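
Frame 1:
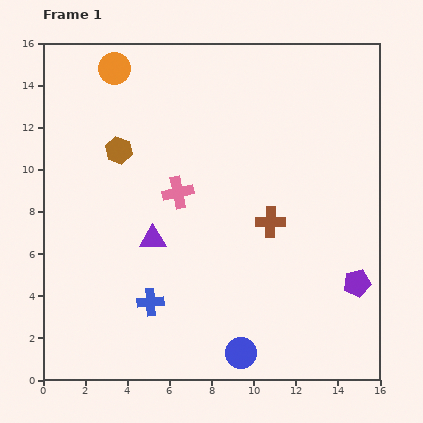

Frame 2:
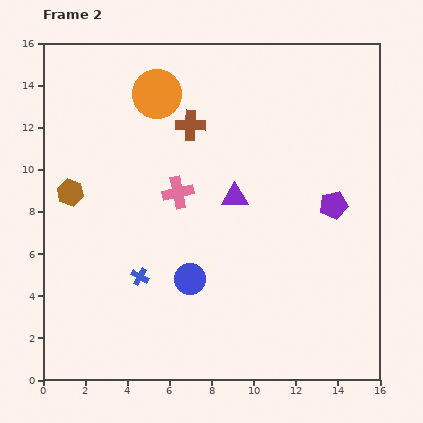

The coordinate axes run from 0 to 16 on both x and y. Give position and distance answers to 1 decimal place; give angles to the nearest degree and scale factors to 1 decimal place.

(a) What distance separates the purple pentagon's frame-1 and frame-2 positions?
3.9

The purple pentagon moved from (14.9, 4.6) to (13.8, 8.3), a distance of √(1.1² + 3.7²) ≈ 3.9.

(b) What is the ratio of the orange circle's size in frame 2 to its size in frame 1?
1.5×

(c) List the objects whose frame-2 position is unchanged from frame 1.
the pink cross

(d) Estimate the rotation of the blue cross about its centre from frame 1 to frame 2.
34° clockwise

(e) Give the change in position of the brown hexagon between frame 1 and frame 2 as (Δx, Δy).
(-2.3, -2.0)

The brown hexagon was at (3.6, 10.9) in frame 1 and (1.3, 8.9) in frame 2.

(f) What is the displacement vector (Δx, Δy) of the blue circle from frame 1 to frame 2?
(-2.4, 3.5)

The blue circle was at (9.4, 1.3) in frame 1 and (7.0, 4.8) in frame 2.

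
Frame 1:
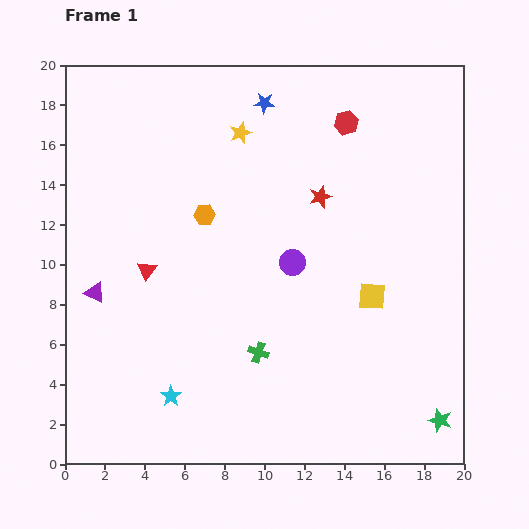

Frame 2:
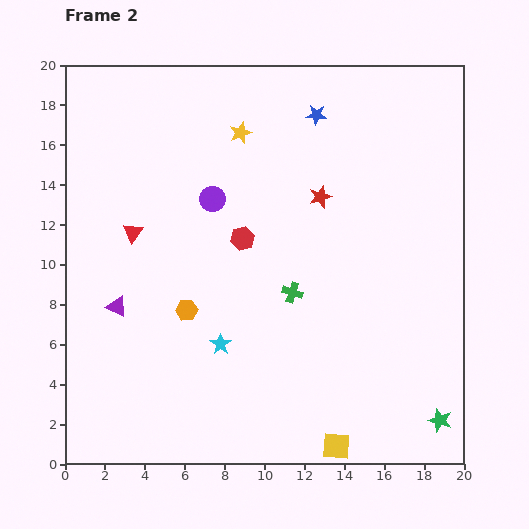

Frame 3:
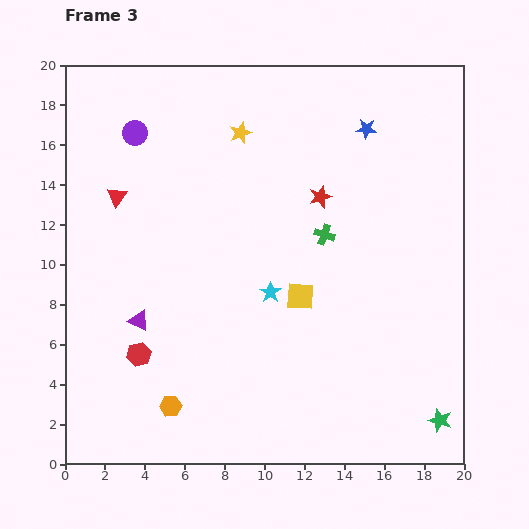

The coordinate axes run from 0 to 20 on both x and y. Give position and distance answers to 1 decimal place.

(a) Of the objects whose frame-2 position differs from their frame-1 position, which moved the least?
the purple triangle

(moved 1.3)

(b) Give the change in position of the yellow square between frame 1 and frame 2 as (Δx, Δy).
(-1.8, -7.5)

The yellow square was at (15.4, 8.4) in frame 1 and (13.6, 0.9) in frame 2.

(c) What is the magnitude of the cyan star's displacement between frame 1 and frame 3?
7.2

The cyan star moved from (5.3, 3.4) to (10.3, 8.6), a distance of √(5.0² + 5.2²) ≈ 7.2.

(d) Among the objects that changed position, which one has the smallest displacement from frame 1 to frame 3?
the purple triangle

(moved 2.6)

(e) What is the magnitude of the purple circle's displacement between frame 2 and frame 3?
5.1

The purple circle moved from (7.4, 13.3) to (3.5, 16.6), a distance of √(3.9² + 3.3²) ≈ 5.1.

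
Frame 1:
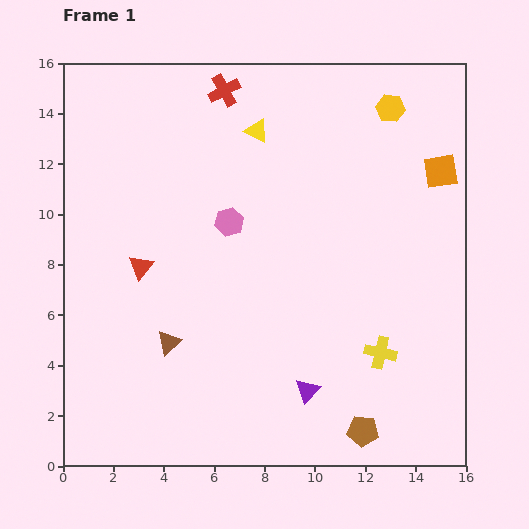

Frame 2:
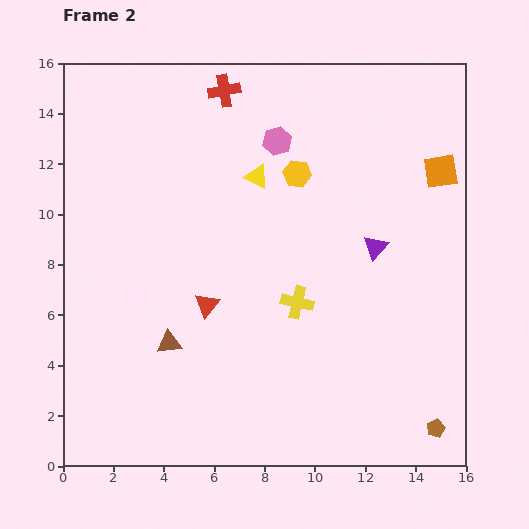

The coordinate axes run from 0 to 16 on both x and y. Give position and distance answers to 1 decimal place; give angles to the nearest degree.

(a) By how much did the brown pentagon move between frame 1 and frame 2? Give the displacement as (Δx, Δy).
(2.9, 0.1)

The brown pentagon was at (11.9, 1.4) in frame 1 and (14.8, 1.5) in frame 2.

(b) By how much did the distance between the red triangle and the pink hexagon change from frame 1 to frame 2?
+3.2

Distance in frame 1: 3.9. Distance in frame 2: 7.1.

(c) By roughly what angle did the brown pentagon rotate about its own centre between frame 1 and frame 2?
30° counter-clockwise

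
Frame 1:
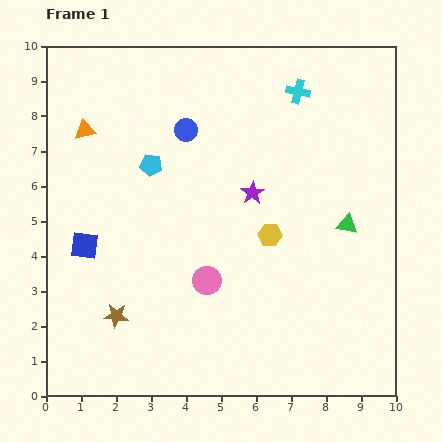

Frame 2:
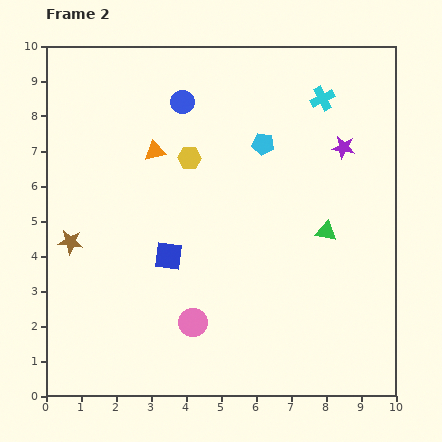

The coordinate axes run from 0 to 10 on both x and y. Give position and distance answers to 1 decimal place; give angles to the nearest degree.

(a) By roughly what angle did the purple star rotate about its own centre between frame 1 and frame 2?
30° counter-clockwise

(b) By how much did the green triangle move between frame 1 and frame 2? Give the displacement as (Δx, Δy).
(-0.6, -0.2)

The green triangle was at (8.6, 4.9) in frame 1 and (8.0, 4.7) in frame 2.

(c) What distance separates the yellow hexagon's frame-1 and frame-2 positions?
3.2

The yellow hexagon moved from (6.4, 4.6) to (4.1, 6.8), a distance of √(2.3² + 2.2²) ≈ 3.2.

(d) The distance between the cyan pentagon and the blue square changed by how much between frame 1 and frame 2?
+1.2

Distance in frame 1: 3.0. Distance in frame 2: 4.2.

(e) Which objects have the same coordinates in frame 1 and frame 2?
none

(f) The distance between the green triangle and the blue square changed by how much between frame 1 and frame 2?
-2.9

Distance in frame 1: 7.5. Distance in frame 2: 4.6.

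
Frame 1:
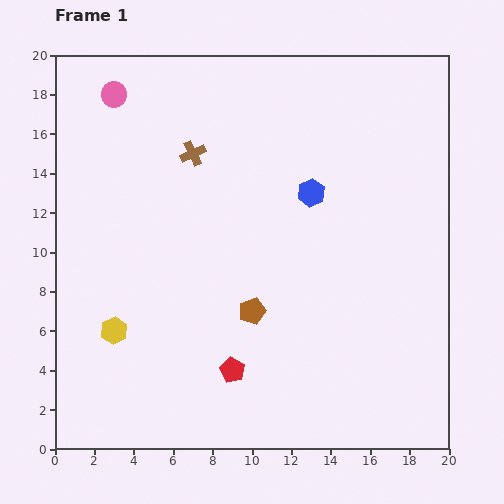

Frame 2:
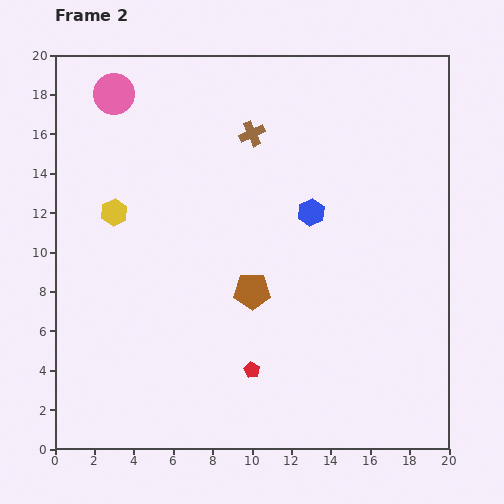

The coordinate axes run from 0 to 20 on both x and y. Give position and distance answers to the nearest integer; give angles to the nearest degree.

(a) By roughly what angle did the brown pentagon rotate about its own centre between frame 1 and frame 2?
18° clockwise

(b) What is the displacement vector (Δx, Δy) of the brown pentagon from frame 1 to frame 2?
(0, 1)

The brown pentagon was at (10, 7) in frame 1 and (10, 8) in frame 2.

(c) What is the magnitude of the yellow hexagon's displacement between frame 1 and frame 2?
6

The yellow hexagon moved from (3, 6) to (3, 12), a distance of √(0² + 6²) ≈ 6.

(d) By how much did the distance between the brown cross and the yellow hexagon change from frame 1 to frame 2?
-2

Distance in frame 1: 10. Distance in frame 2: 8.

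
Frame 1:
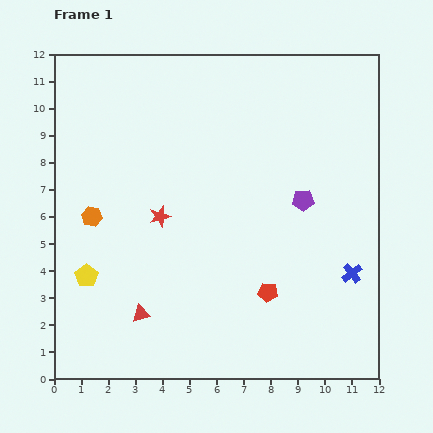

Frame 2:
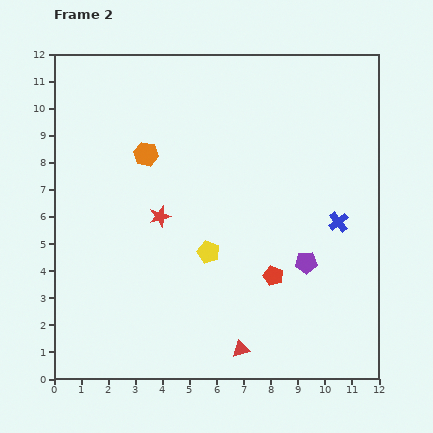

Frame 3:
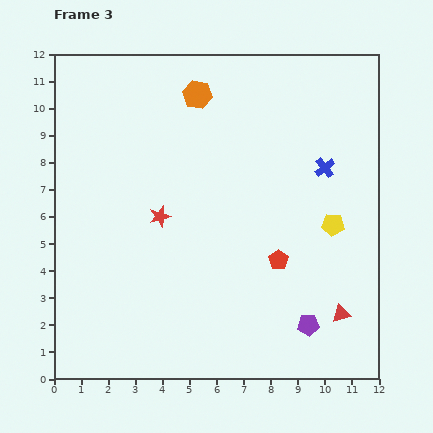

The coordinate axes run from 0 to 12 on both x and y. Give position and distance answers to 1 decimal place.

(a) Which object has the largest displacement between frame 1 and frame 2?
the yellow pentagon

(moved 4.6; next 3.9)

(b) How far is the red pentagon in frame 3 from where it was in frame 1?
1.3

The red pentagon moved from (7.9, 3.2) to (8.3, 4.4), a distance of √(0.4² + 1.2²) ≈ 1.3.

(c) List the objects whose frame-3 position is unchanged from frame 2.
the red star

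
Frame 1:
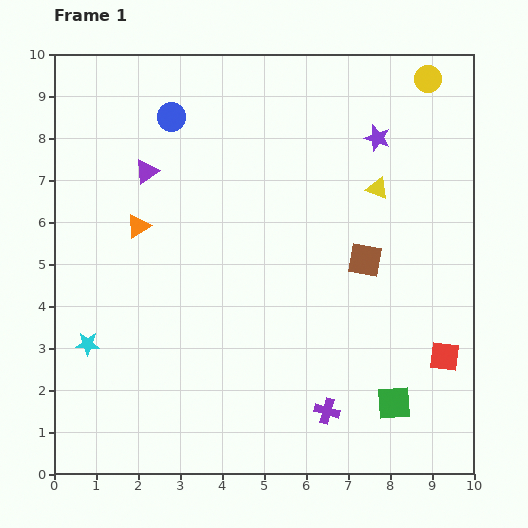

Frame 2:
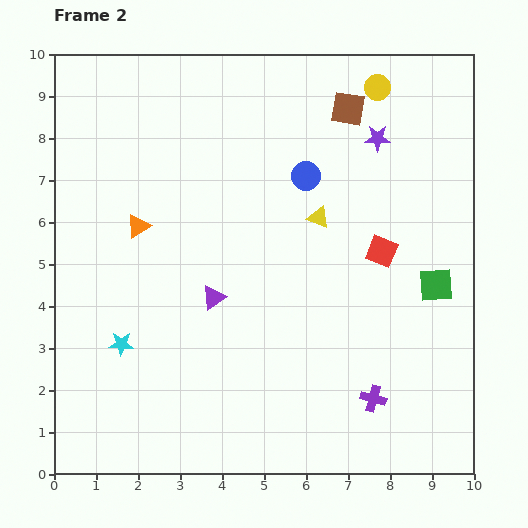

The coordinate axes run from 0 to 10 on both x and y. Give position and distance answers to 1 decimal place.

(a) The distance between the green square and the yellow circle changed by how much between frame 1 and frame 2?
-2.8

Distance in frame 1: 7.7. Distance in frame 2: 4.9.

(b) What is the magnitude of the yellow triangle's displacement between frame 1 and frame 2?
1.6

The yellow triangle moved from (7.7, 6.8) to (6.3, 6.1), a distance of √(1.4² + 0.7²) ≈ 1.6.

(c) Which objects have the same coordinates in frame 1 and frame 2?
the purple star, the orange triangle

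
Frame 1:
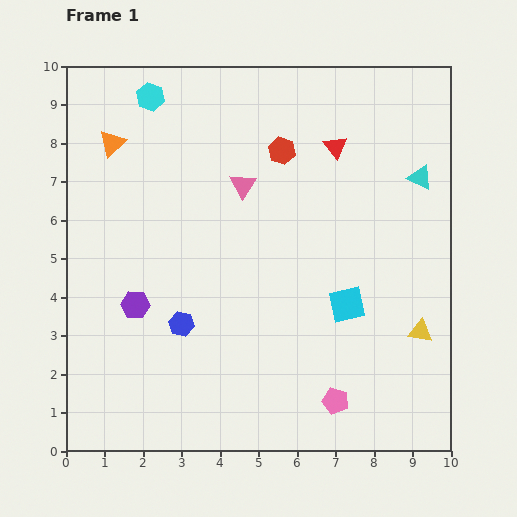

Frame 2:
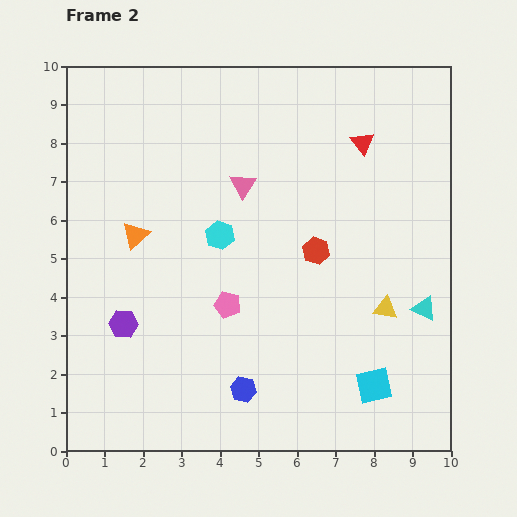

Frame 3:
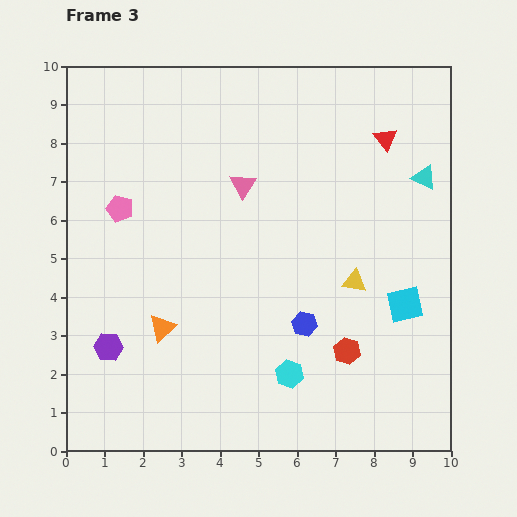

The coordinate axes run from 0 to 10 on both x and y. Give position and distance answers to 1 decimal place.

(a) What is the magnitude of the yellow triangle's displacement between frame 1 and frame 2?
1.1

The yellow triangle moved from (9.2, 3.1) to (8.3, 3.7), a distance of √(0.9² + 0.6²) ≈ 1.1.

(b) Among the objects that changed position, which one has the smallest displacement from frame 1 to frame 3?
the cyan triangle

(moved 0.1)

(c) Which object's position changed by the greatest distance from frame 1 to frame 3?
the cyan hexagon

(moved 8.0; next 7.5)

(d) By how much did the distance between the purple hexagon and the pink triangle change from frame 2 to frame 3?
+0.7

Distance in frame 2: 4.8. Distance in frame 3: 5.5.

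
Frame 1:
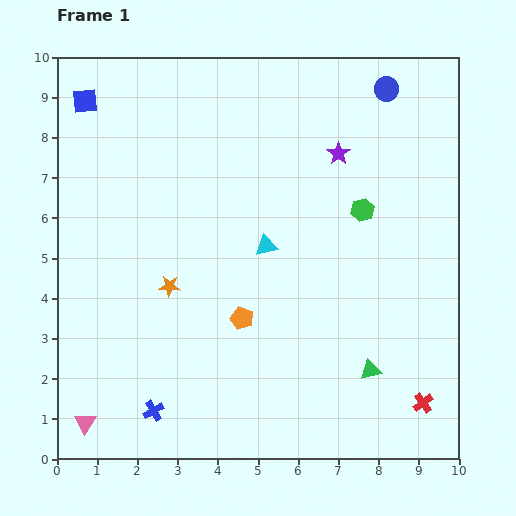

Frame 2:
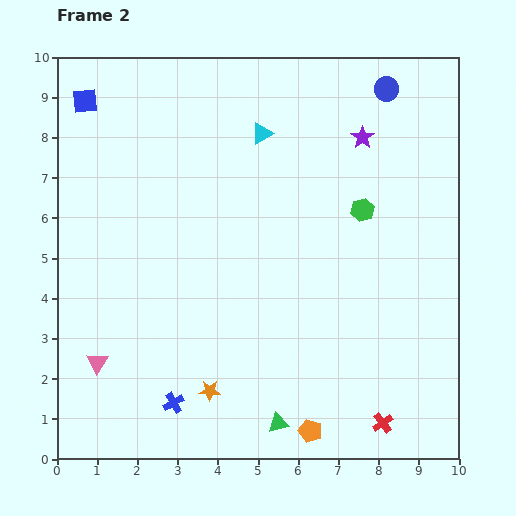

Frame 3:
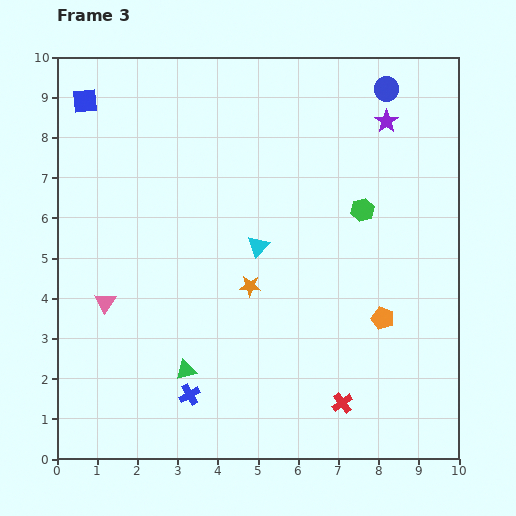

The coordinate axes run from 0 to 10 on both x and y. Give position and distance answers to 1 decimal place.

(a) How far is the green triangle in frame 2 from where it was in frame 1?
2.6

The green triangle moved from (7.8, 2.2) to (5.5, 0.9), a distance of √(2.3² + 1.3²) ≈ 2.6.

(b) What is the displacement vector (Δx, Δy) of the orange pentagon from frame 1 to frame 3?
(3.5, 0.0)

The orange pentagon was at (4.6, 3.5) in frame 1 and (8.1, 3.5) in frame 3.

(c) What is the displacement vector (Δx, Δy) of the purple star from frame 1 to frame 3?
(1.2, 0.8)

The purple star was at (7.0, 7.6) in frame 1 and (8.2, 8.4) in frame 3.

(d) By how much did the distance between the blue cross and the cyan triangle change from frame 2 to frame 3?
-3.0

Distance in frame 2: 7.1. Distance in frame 3: 4.1.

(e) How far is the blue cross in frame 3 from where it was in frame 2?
0.4

The blue cross moved from (2.9, 1.4) to (3.3, 1.6), a distance of √(0.4² + 0.2²) ≈ 0.4.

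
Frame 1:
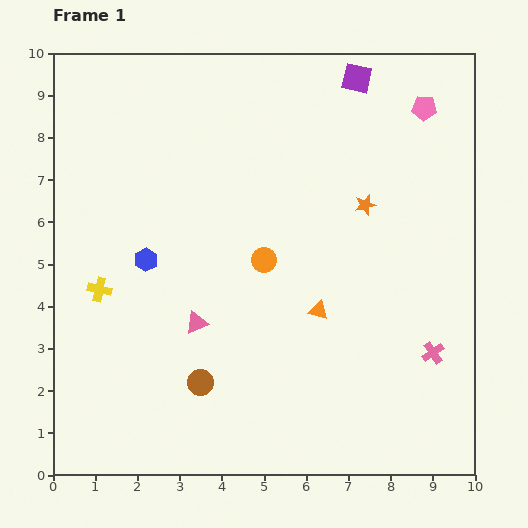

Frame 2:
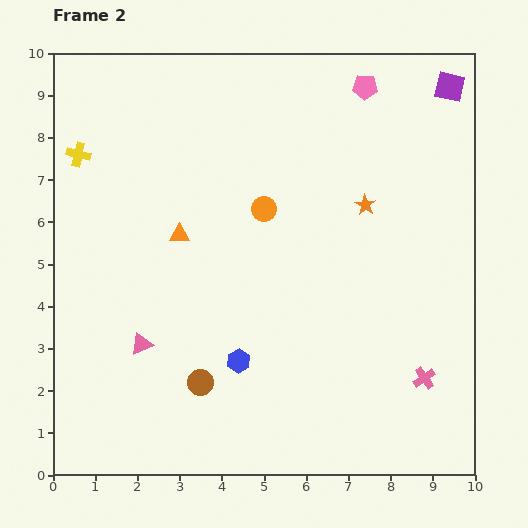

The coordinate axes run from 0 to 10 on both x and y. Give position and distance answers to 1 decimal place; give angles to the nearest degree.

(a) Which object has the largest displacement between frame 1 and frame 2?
the orange triangle

(moved 3.8; next 3.3)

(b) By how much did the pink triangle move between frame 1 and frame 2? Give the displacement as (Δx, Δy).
(-1.3, -0.5)

The pink triangle was at (3.4, 3.6) in frame 1 and (2.1, 3.1) in frame 2.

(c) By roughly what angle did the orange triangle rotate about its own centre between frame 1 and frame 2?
16° counter-clockwise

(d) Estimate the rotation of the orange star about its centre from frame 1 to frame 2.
26° counter-clockwise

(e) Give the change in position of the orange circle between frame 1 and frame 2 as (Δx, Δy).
(0.0, 1.2)

The orange circle was at (5.0, 5.1) in frame 1 and (5.0, 6.3) in frame 2.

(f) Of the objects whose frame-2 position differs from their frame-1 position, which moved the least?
the pink cross

(moved 0.6)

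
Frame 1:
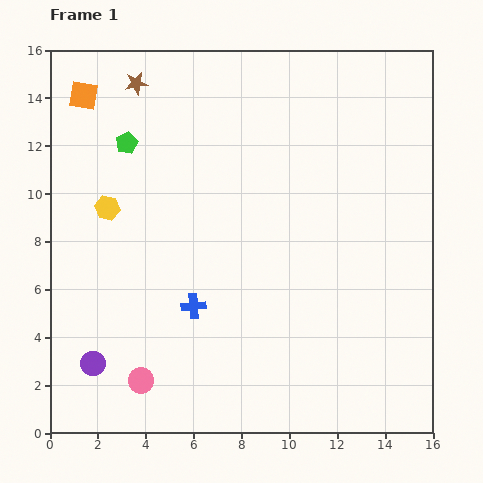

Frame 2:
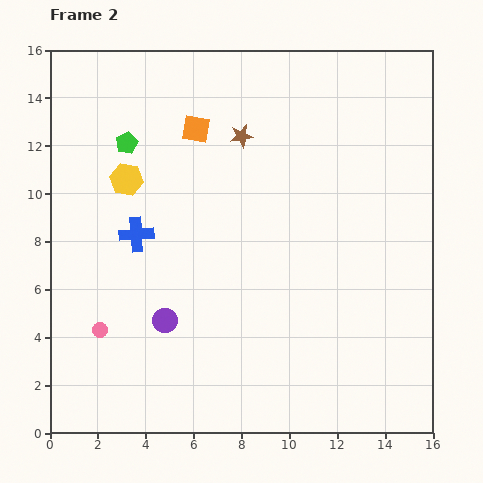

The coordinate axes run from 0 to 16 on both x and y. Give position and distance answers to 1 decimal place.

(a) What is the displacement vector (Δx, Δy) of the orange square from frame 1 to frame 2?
(4.7, -1.4)

The orange square was at (1.4, 14.1) in frame 1 and (6.1, 12.7) in frame 2.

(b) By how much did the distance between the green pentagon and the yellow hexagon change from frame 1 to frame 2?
-1.3

Distance in frame 1: 2.8. Distance in frame 2: 1.5.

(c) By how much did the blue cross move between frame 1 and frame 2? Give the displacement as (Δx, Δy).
(-2.4, 3.0)

The blue cross was at (6.0, 5.3) in frame 1 and (3.6, 8.3) in frame 2.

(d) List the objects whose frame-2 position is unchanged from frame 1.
the green pentagon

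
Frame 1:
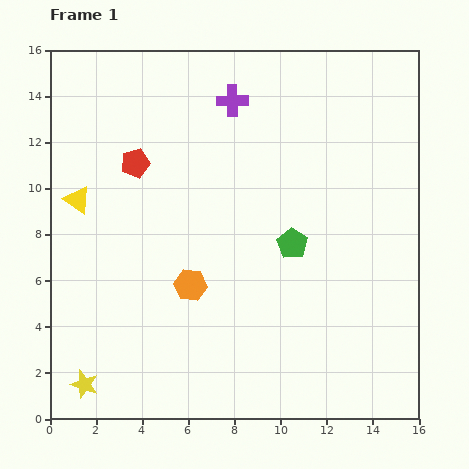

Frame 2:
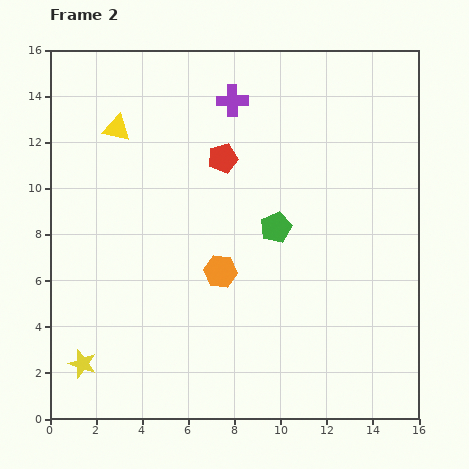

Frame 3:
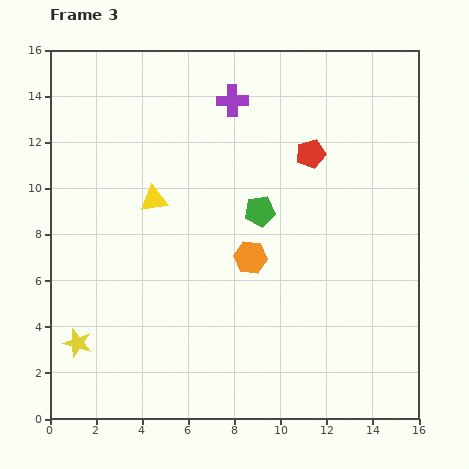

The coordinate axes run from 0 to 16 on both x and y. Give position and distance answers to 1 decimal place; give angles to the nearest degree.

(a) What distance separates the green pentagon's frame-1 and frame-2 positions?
1.0

The green pentagon moved from (10.5, 7.6) to (9.8, 8.3), a distance of √(0.7² + 0.7²) ≈ 1.0.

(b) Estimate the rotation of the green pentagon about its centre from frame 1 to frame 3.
30° clockwise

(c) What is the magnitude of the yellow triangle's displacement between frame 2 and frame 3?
3.5

The yellow triangle moved from (2.9, 12.6) to (4.5, 9.5), a distance of √(1.6² + 3.1²) ≈ 3.5.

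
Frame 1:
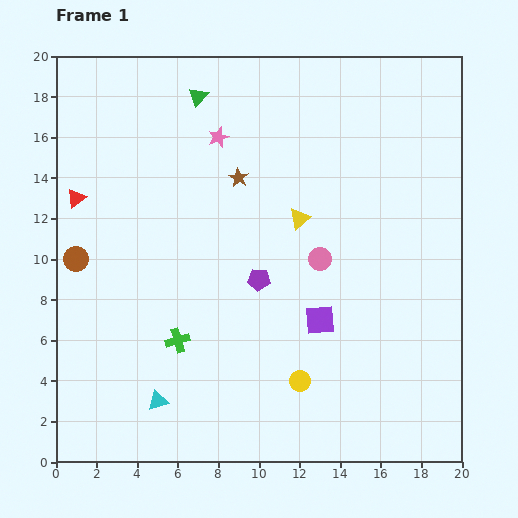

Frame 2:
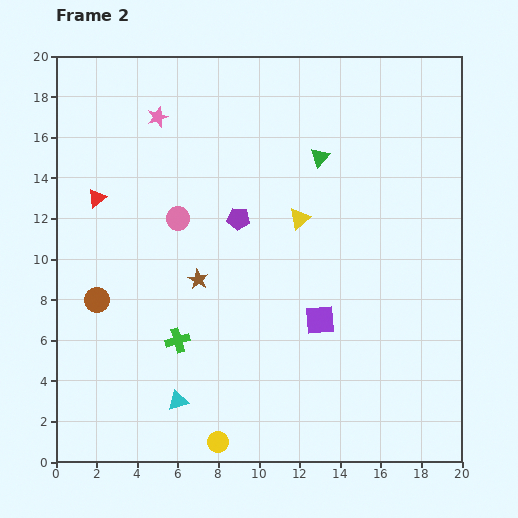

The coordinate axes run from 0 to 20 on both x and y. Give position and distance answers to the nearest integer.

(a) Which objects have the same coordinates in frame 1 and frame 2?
the purple square, the green cross, the yellow triangle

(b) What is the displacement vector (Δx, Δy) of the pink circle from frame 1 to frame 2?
(-7, 2)

The pink circle was at (13, 10) in frame 1 and (6, 12) in frame 2.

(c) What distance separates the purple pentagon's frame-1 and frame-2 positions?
3

The purple pentagon moved from (10, 9) to (9, 12), a distance of √(1² + 3²) ≈ 3.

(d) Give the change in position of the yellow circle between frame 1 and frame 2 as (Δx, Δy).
(-4, -3)

The yellow circle was at (12, 4) in frame 1 and (8, 1) in frame 2.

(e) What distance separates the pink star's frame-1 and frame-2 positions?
3

The pink star moved from (8, 16) to (5, 17), a distance of √(3² + 1²) ≈ 3.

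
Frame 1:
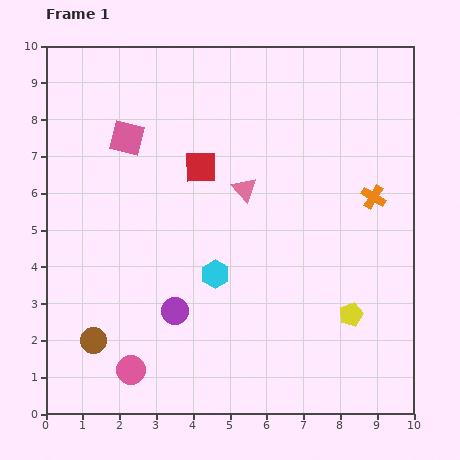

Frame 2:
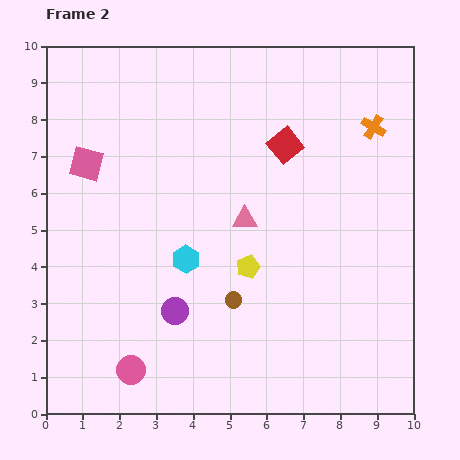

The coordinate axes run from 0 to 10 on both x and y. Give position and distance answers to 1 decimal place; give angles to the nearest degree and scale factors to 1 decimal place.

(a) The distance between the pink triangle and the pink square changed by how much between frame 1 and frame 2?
+1.1

Distance in frame 1: 3.5. Distance in frame 2: 4.6.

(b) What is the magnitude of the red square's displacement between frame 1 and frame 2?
2.4

The red square moved from (4.2, 6.7) to (6.5, 7.3), a distance of √(2.3² + 0.6²) ≈ 2.4.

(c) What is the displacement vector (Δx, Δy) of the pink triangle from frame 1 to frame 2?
(0.0, -0.8)

The pink triangle was at (5.4, 6.1) in frame 1 and (5.4, 5.3) in frame 2.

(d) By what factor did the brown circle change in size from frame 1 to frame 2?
0.6×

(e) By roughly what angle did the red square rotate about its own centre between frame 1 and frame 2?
38° counter-clockwise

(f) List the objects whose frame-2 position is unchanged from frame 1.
the purple circle, the pink circle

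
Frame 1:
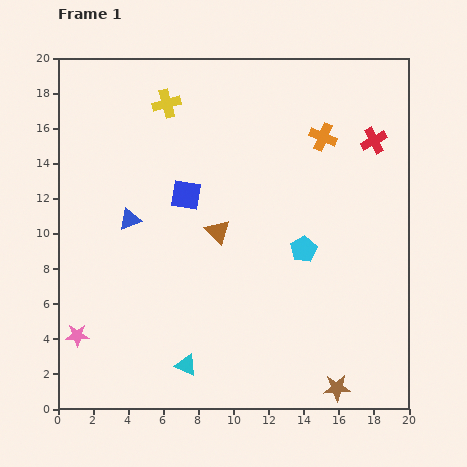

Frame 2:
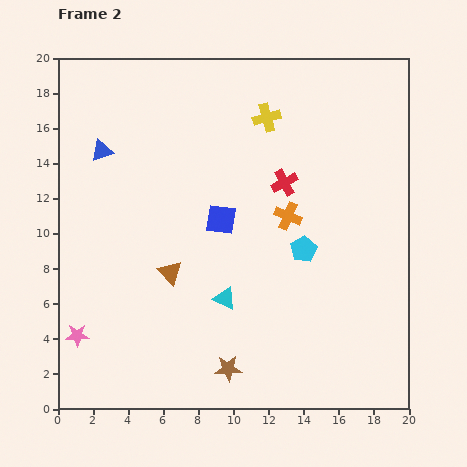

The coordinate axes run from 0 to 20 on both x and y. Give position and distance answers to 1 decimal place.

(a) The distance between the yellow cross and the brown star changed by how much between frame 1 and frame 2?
-4.4

Distance in frame 1: 18.9. Distance in frame 2: 14.5.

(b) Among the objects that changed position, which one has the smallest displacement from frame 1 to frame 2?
the blue square

(moved 2.4)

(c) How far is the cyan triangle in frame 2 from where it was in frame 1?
4.4

The cyan triangle moved from (7.3, 2.5) to (9.5, 6.3), a distance of √(2.2² + 3.8²) ≈ 4.4.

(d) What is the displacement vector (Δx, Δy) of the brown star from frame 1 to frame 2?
(-6.2, 1.1)

The brown star was at (15.9, 1.2) in frame 1 and (9.7, 2.3) in frame 2.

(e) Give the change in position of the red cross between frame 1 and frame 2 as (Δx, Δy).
(-5.1, -2.4)

The red cross was at (18.0, 15.3) in frame 1 and (12.9, 12.9) in frame 2.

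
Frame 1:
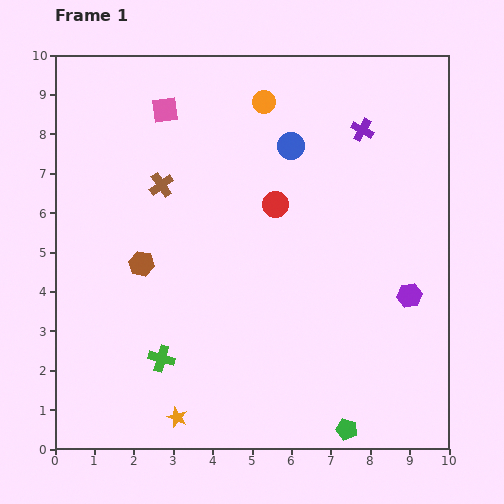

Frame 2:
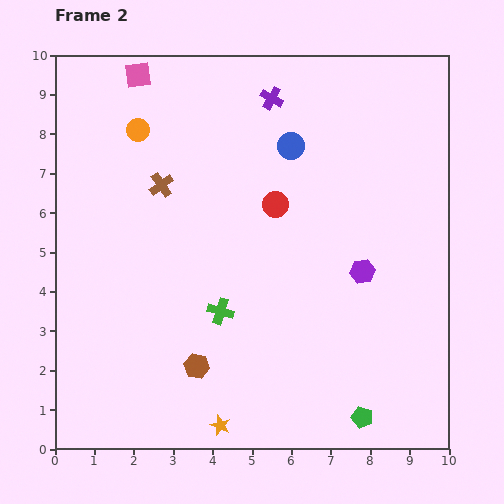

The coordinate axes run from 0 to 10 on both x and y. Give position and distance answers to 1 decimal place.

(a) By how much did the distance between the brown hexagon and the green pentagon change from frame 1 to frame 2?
-2.3

Distance in frame 1: 6.7. Distance in frame 2: 4.4.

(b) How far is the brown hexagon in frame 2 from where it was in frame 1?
3.0

The brown hexagon moved from (2.2, 4.7) to (3.6, 2.1), a distance of √(1.4² + 2.6²) ≈ 3.0.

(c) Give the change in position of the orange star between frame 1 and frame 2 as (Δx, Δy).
(1.1, -0.2)

The orange star was at (3.1, 0.8) in frame 1 and (4.2, 0.6) in frame 2.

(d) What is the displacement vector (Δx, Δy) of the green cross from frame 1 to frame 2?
(1.5, 1.2)

The green cross was at (2.7, 2.3) in frame 1 and (4.2, 3.5) in frame 2.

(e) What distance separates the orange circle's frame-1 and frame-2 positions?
3.3

The orange circle moved from (5.3, 8.8) to (2.1, 8.1), a distance of √(3.2² + 0.7²) ≈ 3.3.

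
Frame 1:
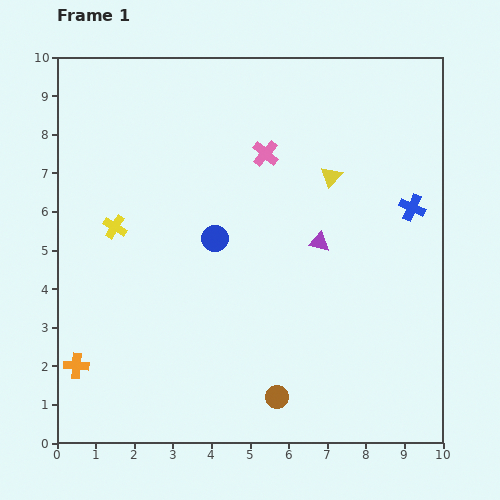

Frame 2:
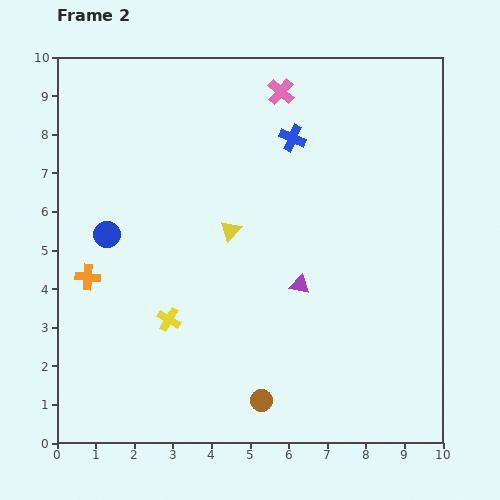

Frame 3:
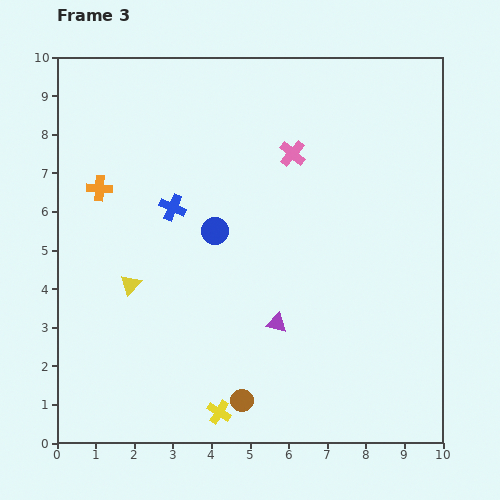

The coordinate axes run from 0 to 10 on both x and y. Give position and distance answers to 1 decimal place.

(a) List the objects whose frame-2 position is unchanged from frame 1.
none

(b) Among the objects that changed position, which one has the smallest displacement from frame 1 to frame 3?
the blue circle

(moved 0.2)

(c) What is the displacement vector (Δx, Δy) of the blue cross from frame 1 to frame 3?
(-6.2, 0.0)

The blue cross was at (9.2, 6.1) in frame 1 and (3.0, 6.1) in frame 3.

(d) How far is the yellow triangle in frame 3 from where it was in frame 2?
3.0

The yellow triangle moved from (4.5, 5.5) to (1.9, 4.1), a distance of √(2.6² + 1.4²) ≈ 3.0.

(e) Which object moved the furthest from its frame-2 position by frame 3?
the blue cross

(moved 3.6; next 3.0)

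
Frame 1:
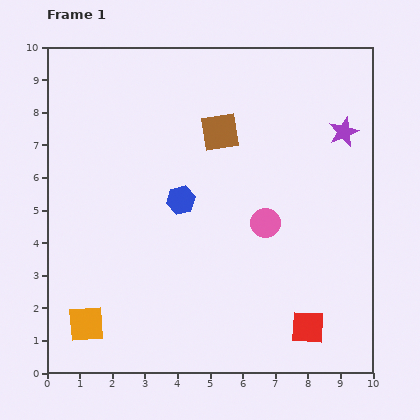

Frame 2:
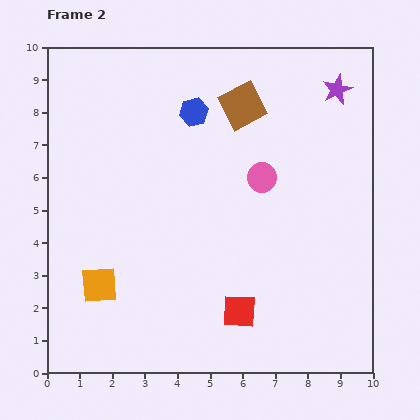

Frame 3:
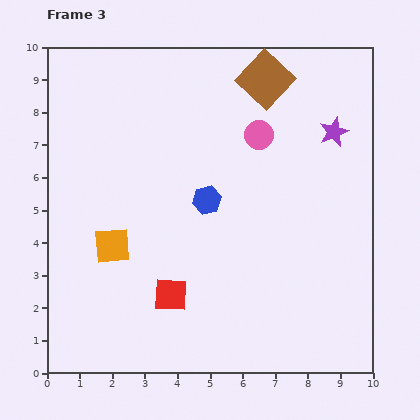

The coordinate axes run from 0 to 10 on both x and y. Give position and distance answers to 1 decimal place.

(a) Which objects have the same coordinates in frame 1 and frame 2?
none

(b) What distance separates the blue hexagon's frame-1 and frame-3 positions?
0.8

The blue hexagon moved from (4.1, 5.3) to (4.9, 5.3), a distance of √(0.8² + 0.0²) ≈ 0.8.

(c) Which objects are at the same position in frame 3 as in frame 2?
none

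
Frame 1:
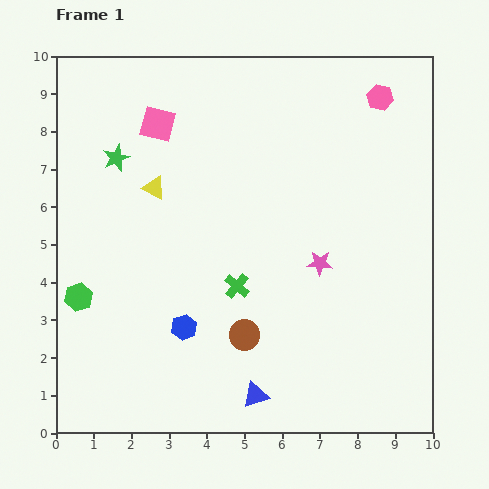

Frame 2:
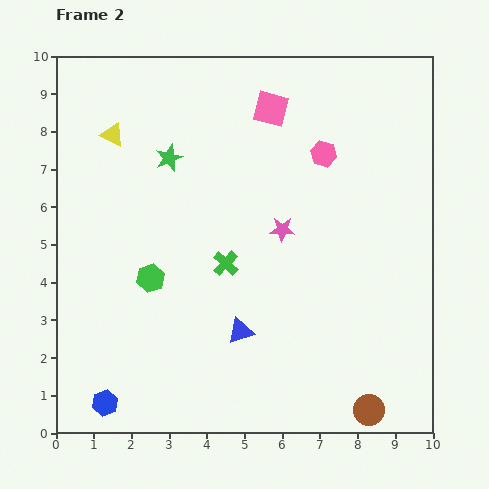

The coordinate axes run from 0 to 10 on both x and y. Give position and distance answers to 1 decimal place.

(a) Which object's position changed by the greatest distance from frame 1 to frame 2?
the brown circle

(moved 3.9; next 3.0)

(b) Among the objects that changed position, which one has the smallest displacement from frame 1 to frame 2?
the green cross

(moved 0.7)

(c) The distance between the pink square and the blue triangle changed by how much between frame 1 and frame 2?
-1.7

Distance in frame 1: 7.7. Distance in frame 2: 6.0.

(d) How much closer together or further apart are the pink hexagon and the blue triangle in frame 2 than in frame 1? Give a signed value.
-3.4

Distance in frame 1: 8.6. Distance in frame 2: 5.2.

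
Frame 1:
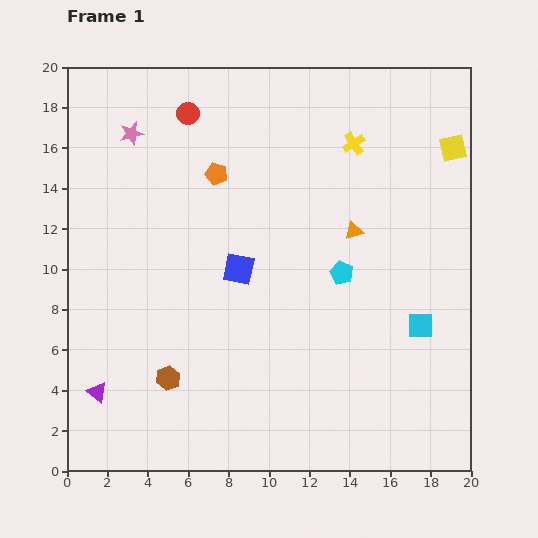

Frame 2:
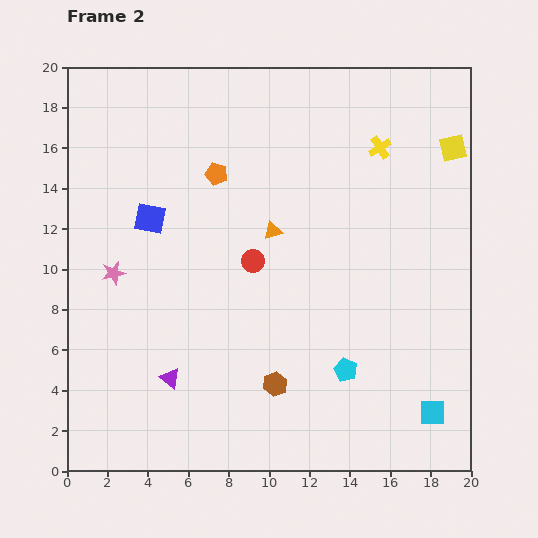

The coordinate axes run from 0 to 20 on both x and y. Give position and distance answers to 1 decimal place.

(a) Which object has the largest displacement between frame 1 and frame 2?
the red circle

(moved 8.0; next 7.0)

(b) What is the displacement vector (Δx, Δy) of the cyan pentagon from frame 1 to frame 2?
(0.2, -4.8)

The cyan pentagon was at (13.6, 9.8) in frame 1 and (13.8, 5.0) in frame 2.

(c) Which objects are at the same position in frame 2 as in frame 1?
the orange pentagon, the yellow square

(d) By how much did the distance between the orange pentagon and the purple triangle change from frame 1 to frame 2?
-1.9

Distance in frame 1: 12.3. Distance in frame 2: 10.4.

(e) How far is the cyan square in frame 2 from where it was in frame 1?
4.3

The cyan square moved from (17.5, 7.2) to (18.1, 2.9), a distance of √(0.6² + 4.3²) ≈ 4.3.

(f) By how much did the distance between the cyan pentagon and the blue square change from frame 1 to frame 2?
+7.2

Distance in frame 1: 5.1. Distance in frame 2: 12.3.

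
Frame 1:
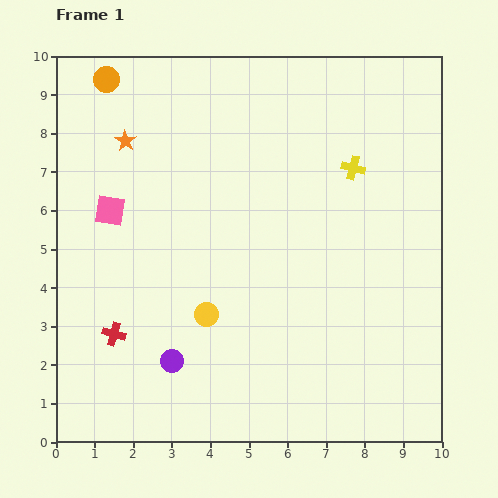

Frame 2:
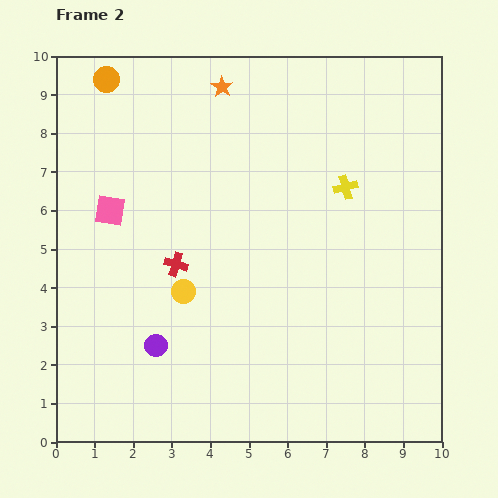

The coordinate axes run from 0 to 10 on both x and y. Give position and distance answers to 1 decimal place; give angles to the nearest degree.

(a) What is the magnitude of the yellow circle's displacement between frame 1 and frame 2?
0.8

The yellow circle moved from (3.9, 3.3) to (3.3, 3.9), a distance of √(0.6² + 0.6²) ≈ 0.8.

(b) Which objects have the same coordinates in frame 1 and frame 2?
the orange circle, the pink square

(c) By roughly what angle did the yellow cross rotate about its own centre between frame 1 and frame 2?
28° counter-clockwise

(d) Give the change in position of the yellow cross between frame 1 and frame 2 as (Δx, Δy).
(-0.2, -0.5)

The yellow cross was at (7.7, 7.1) in frame 1 and (7.5, 6.6) in frame 2.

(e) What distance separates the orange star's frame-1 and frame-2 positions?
2.9

The orange star moved from (1.8, 7.8) to (4.3, 9.2), a distance of √(2.5² + 1.4²) ≈ 2.9.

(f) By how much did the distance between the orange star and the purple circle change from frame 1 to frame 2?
+1.1

Distance in frame 1: 5.8. Distance in frame 2: 6.9.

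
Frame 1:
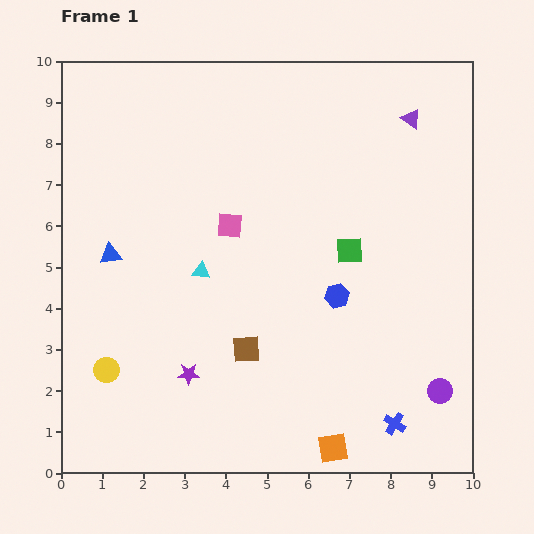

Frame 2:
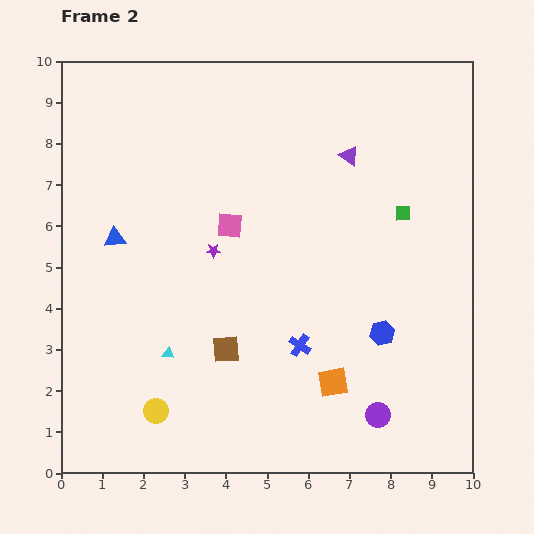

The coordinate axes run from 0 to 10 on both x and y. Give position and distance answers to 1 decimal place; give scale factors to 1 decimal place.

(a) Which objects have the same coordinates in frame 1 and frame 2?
the pink square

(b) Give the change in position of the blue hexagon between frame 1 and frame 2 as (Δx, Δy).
(1.1, -0.9)

The blue hexagon was at (6.7, 4.3) in frame 1 and (7.8, 3.4) in frame 2.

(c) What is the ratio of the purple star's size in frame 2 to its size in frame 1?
0.7×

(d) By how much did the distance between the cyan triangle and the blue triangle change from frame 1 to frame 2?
+0.9

Distance in frame 1: 2.2. Distance in frame 2: 3.1.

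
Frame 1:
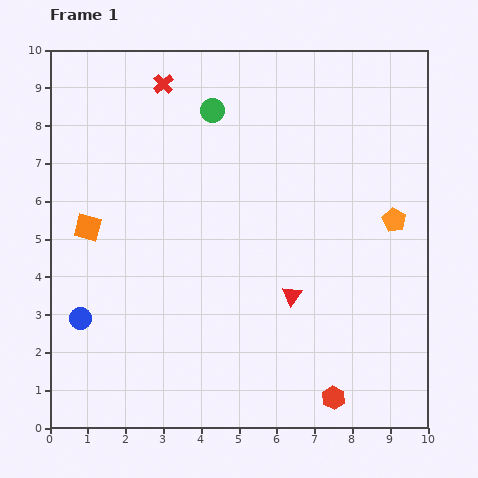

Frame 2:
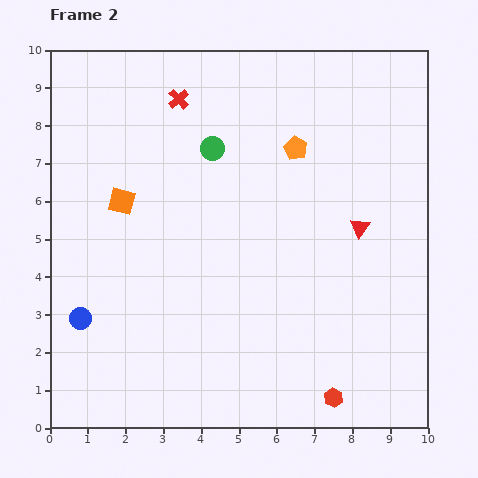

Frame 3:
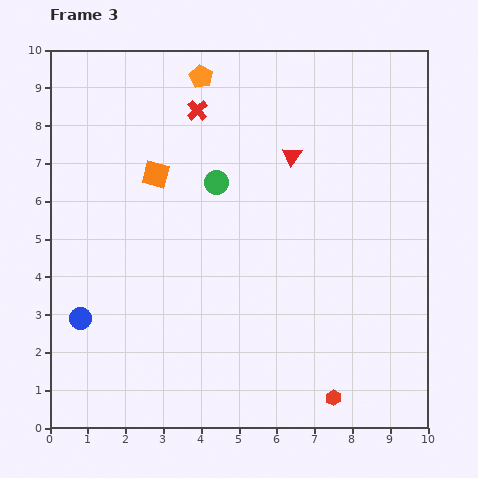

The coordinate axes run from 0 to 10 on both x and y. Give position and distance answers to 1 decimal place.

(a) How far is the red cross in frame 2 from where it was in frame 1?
0.6

The red cross moved from (3.0, 9.1) to (3.4, 8.7), a distance of √(0.4² + 0.4²) ≈ 0.6.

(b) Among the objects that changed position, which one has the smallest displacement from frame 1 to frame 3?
the red cross

(moved 1.1)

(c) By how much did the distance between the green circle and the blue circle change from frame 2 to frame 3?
-0.6

Distance in frame 2: 5.7. Distance in frame 3: 5.1.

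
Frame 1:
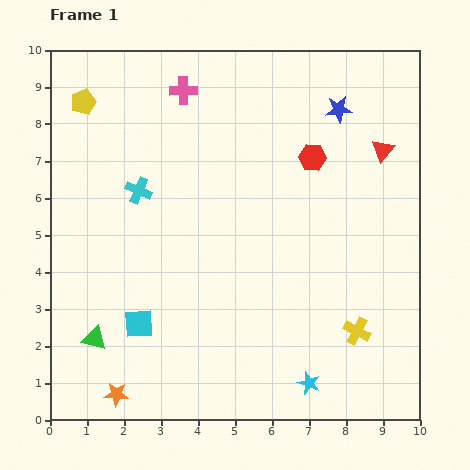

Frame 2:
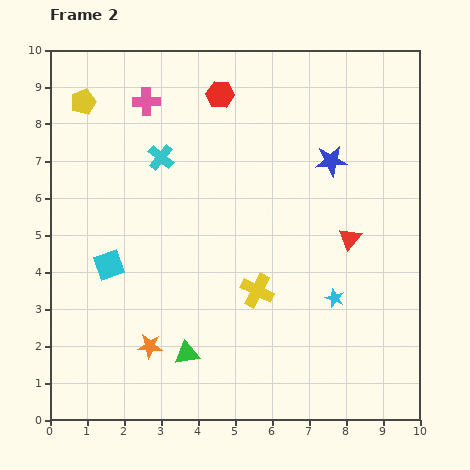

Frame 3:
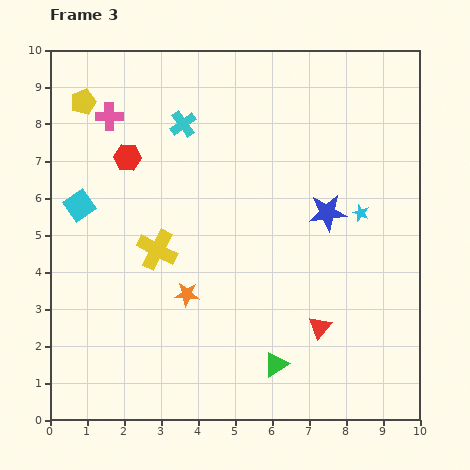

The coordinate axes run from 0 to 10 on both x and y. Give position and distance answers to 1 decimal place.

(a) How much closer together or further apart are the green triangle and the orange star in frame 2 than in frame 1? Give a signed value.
-0.6

Distance in frame 1: 1.6. Distance in frame 2: 1.0.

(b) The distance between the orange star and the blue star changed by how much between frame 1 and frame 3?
-5.4

Distance in frame 1: 9.8. Distance in frame 3: 4.4.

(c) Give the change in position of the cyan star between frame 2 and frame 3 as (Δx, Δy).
(0.7, 2.3)

The cyan star was at (7.7, 3.3) in frame 2 and (8.4, 5.6) in frame 3.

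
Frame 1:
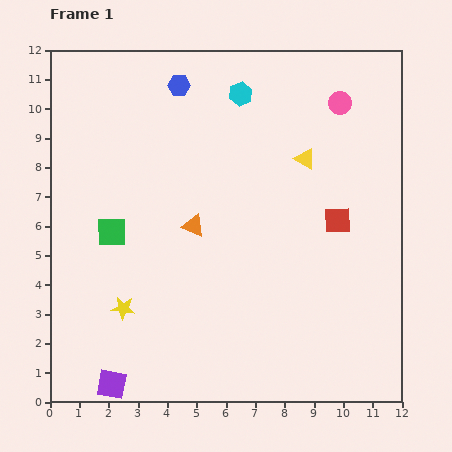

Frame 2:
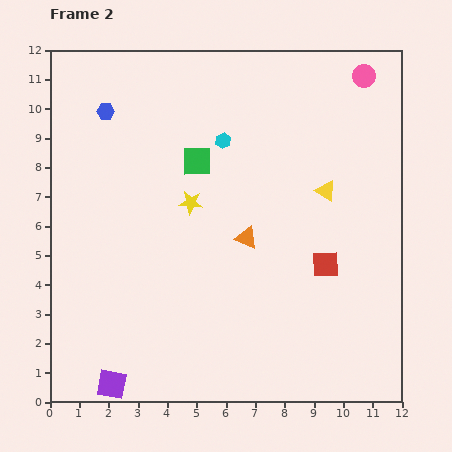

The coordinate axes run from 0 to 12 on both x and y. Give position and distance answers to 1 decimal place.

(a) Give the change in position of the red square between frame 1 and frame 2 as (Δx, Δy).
(-0.4, -1.5)

The red square was at (9.8, 6.2) in frame 1 and (9.4, 4.7) in frame 2.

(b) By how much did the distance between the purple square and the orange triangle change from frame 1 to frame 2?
+0.7

Distance in frame 1: 6.1. Distance in frame 2: 6.8.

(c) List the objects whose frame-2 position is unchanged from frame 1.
the purple square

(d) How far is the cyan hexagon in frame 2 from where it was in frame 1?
1.7

The cyan hexagon moved from (6.5, 10.5) to (5.9, 8.9), a distance of √(0.6² + 1.6²) ≈ 1.7.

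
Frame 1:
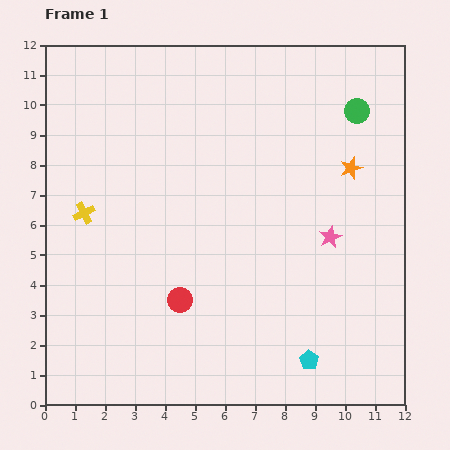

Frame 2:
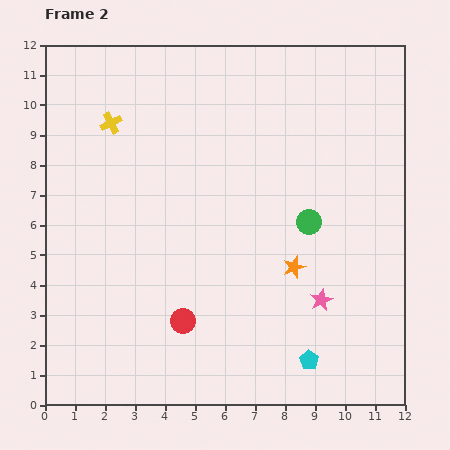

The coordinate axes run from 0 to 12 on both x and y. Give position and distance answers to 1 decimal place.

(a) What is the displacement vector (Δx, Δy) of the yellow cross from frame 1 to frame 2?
(0.9, 3.0)

The yellow cross was at (1.3, 6.4) in frame 1 and (2.2, 9.4) in frame 2.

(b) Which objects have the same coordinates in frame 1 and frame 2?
the cyan pentagon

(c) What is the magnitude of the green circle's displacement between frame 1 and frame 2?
4.0

The green circle moved from (10.4, 9.8) to (8.8, 6.1), a distance of √(1.6² + 3.7²) ≈ 4.0.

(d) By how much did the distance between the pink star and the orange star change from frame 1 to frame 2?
-1.0

Distance in frame 1: 2.4. Distance in frame 2: 1.4.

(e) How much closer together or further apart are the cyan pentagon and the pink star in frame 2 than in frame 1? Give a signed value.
-2.2

Distance in frame 1: 4.2. Distance in frame 2: 2.0.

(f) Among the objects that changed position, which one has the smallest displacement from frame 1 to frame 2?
the red circle

(moved 0.7)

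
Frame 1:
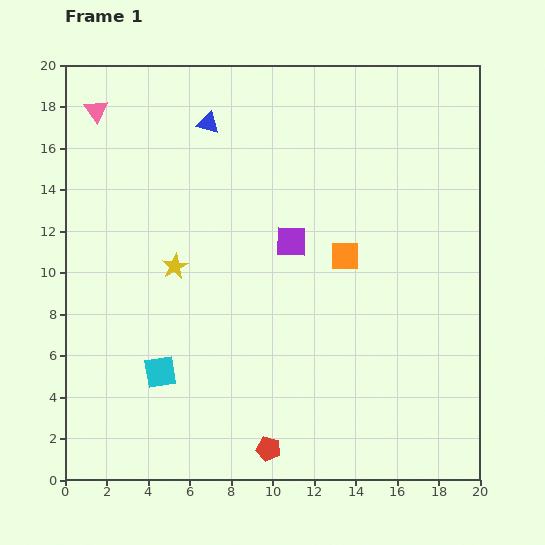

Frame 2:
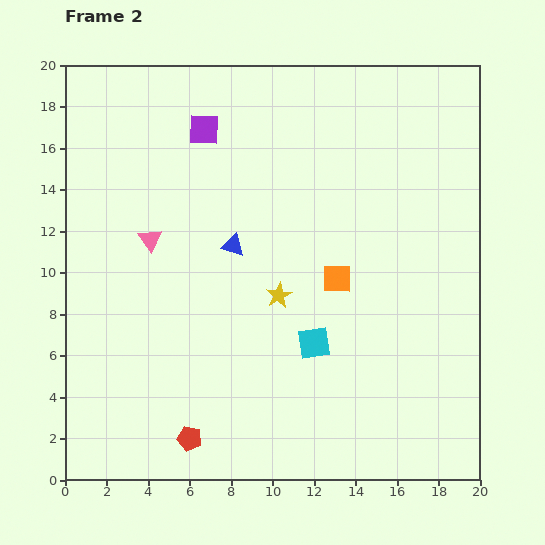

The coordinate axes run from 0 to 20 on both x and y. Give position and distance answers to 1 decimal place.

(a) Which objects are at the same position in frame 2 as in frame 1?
none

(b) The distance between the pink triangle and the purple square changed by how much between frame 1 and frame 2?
-5.4

Distance in frame 1: 11.3. Distance in frame 2: 5.9.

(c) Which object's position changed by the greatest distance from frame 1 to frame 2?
the cyan square

(moved 7.5; next 6.8)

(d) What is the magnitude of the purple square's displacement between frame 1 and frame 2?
6.8

The purple square moved from (10.9, 11.5) to (6.7, 16.9), a distance of √(4.2² + 5.4²) ≈ 6.8.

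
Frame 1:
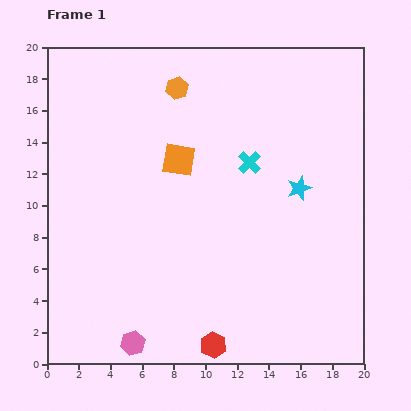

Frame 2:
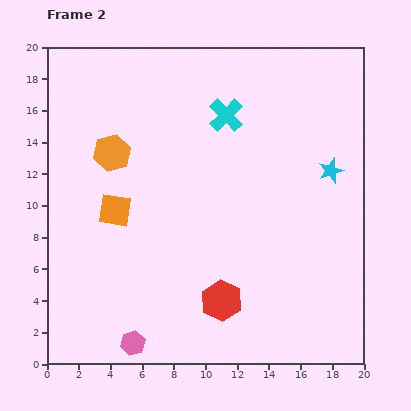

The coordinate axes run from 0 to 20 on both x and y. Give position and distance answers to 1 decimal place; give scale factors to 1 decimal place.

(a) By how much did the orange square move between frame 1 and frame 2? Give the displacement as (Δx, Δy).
(-4.0, -3.2)

The orange square was at (8.3, 12.9) in frame 1 and (4.3, 9.7) in frame 2.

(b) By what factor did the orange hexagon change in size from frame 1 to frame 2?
1.7×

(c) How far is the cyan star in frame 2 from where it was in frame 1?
2.3

The cyan star moved from (15.9, 11.1) to (17.9, 12.2), a distance of √(2.0² + 1.1²) ≈ 2.3.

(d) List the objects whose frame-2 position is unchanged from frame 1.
the pink hexagon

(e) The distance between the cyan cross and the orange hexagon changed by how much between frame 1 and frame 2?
+1.0

Distance in frame 1: 6.6. Distance in frame 2: 7.6.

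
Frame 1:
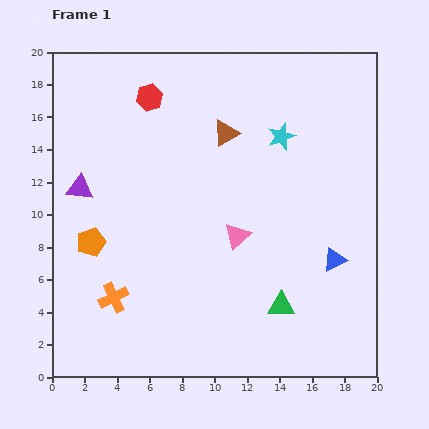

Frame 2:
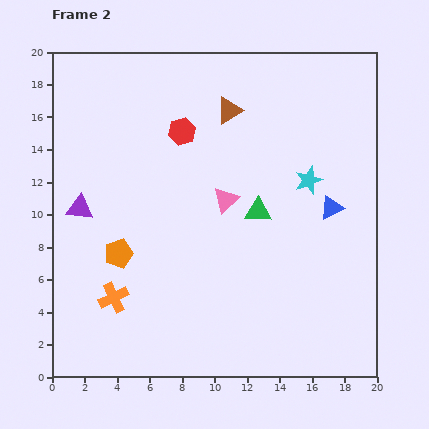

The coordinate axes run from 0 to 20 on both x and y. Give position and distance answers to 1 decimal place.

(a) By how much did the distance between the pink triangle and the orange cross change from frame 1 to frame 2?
+0.6

Distance in frame 1: 8.5. Distance in frame 2: 9.1.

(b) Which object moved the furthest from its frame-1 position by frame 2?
the green triangle

(moved 6.0; next 3.2)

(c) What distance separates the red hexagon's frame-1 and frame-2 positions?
2.9

The red hexagon moved from (6.0, 17.2) to (8.0, 15.1), a distance of √(2.0² + 2.1²) ≈ 2.9.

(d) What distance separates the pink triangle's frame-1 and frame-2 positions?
2.3

The pink triangle moved from (11.4, 8.7) to (10.7, 10.9), a distance of √(0.7² + 2.2²) ≈ 2.3.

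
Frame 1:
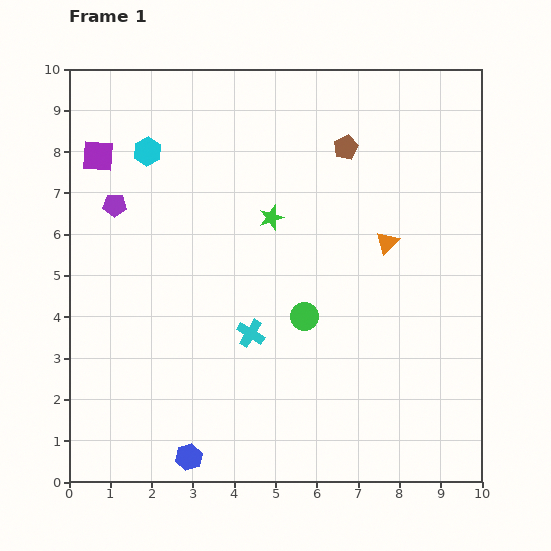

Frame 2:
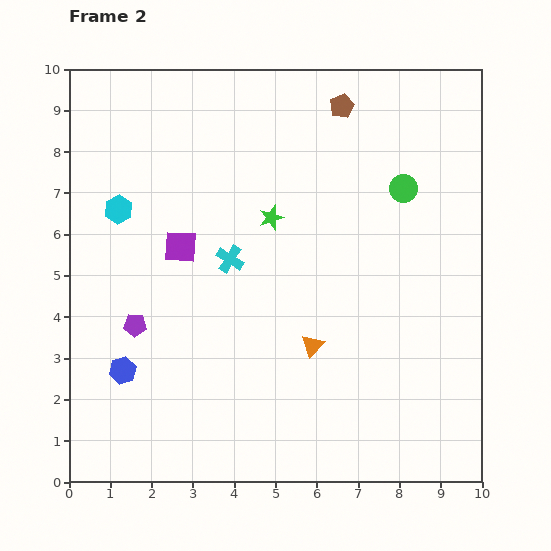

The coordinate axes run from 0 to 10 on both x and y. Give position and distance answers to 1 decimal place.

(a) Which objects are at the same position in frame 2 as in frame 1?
the green star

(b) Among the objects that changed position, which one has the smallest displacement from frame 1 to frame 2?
the brown pentagon

(moved 1.0)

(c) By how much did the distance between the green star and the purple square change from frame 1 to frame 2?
-2.2

Distance in frame 1: 4.5. Distance in frame 2: 2.3.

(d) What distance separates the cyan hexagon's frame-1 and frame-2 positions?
1.6

The cyan hexagon moved from (1.9, 8.0) to (1.2, 6.6), a distance of √(0.7² + 1.4²) ≈ 1.6.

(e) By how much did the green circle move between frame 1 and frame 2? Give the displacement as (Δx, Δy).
(2.4, 3.1)

The green circle was at (5.7, 4.0) in frame 1 and (8.1, 7.1) in frame 2.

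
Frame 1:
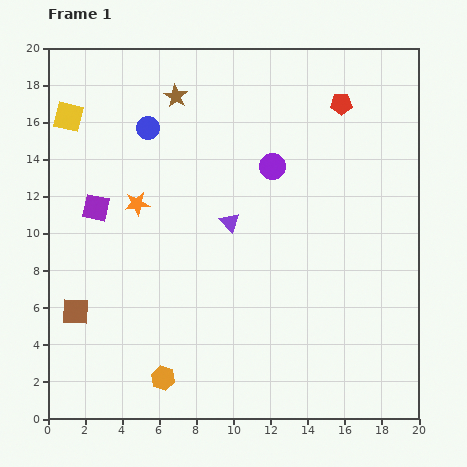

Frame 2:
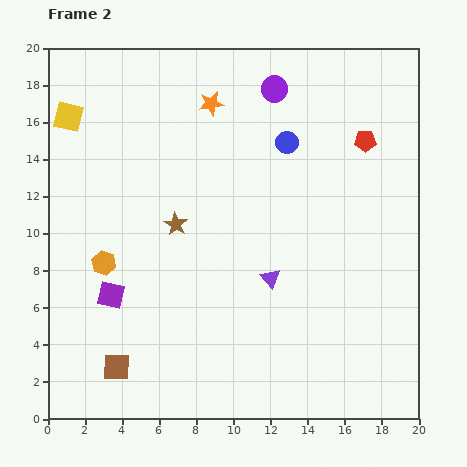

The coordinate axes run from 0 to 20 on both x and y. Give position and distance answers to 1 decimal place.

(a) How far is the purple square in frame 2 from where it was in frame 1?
4.8

The purple square moved from (2.6, 11.4) to (3.4, 6.7), a distance of √(0.8² + 4.7²) ≈ 4.8.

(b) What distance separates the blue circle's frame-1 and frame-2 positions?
7.5

The blue circle moved from (5.4, 15.7) to (12.9, 14.9), a distance of √(7.5² + 0.8²) ≈ 7.5.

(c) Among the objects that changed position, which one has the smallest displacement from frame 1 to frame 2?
the red pentagon

(moved 2.4)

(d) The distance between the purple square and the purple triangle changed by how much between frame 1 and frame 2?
+1.4

Distance in frame 1: 7.2. Distance in frame 2: 8.6.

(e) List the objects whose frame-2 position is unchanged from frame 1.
the yellow square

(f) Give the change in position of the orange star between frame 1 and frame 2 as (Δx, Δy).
(4.0, 5.4)

The orange star was at (4.8, 11.6) in frame 1 and (8.8, 17.0) in frame 2.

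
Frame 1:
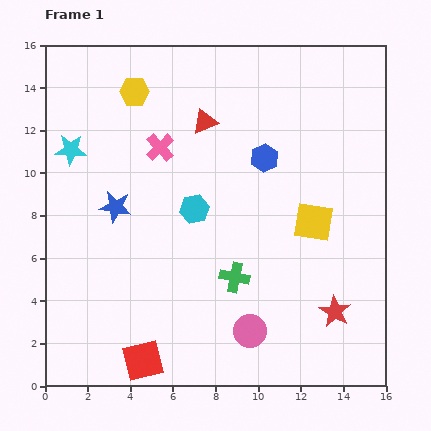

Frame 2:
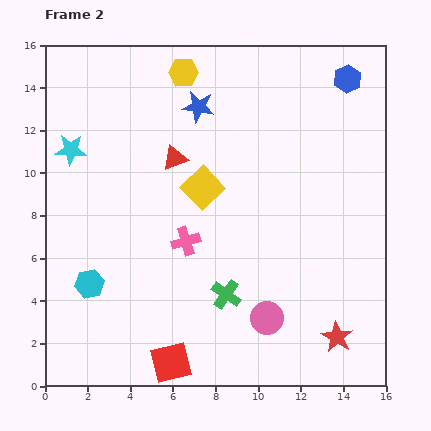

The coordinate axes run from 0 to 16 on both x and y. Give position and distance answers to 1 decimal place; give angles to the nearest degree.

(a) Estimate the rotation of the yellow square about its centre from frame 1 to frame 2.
37° clockwise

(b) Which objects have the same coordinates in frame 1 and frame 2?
the cyan star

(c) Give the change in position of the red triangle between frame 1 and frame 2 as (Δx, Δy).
(-1.4, -1.7)

The red triangle was at (7.5, 12.4) in frame 1 and (6.1, 10.7) in frame 2.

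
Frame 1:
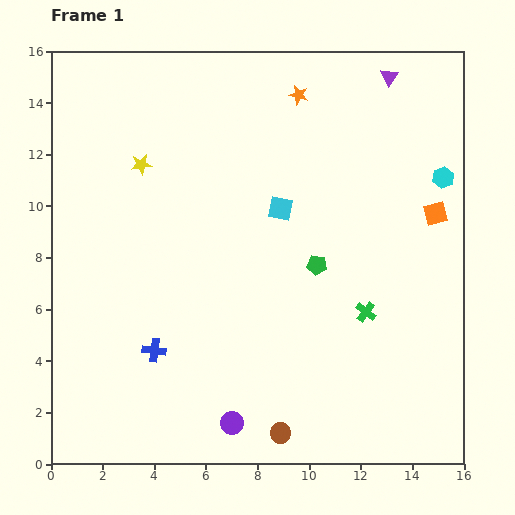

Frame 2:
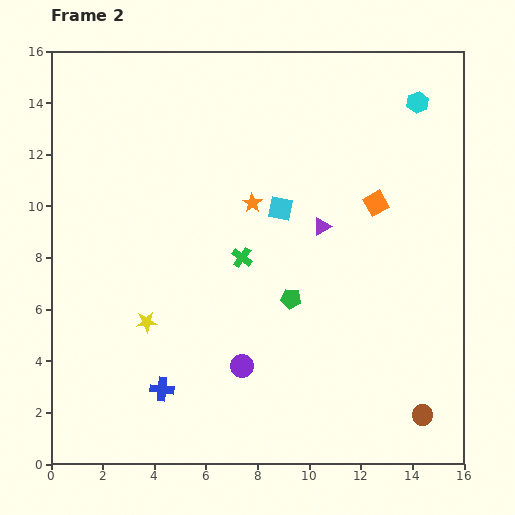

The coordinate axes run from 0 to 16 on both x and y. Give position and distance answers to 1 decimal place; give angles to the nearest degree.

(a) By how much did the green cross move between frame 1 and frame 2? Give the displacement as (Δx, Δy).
(-4.8, 2.1)

The green cross was at (12.2, 5.9) in frame 1 and (7.4, 8.0) in frame 2.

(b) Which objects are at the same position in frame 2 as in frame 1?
the cyan square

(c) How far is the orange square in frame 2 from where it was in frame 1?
2.3

The orange square moved from (14.9, 9.7) to (12.6, 10.1), a distance of √(2.3² + 0.4²) ≈ 2.3.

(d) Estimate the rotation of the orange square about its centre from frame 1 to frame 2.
15° counter-clockwise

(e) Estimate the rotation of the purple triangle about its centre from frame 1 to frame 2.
26° clockwise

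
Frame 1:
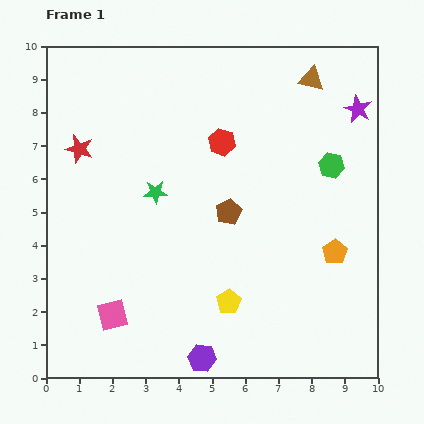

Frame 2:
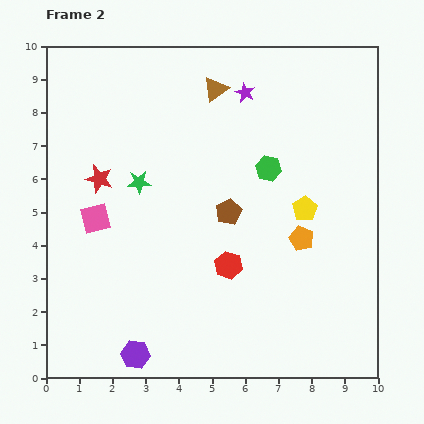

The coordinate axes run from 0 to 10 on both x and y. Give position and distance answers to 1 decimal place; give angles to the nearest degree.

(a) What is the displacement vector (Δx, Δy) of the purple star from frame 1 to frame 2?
(-3.4, 0.5)

The purple star was at (9.4, 8.1) in frame 1 and (6.0, 8.6) in frame 2.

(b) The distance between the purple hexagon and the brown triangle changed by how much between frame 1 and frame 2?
-0.6

Distance in frame 1: 9.0. Distance in frame 2: 8.4.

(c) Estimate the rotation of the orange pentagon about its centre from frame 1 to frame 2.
16° counter-clockwise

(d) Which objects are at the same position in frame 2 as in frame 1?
the brown pentagon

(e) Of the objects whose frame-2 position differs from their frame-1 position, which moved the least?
the green star

(moved 0.6)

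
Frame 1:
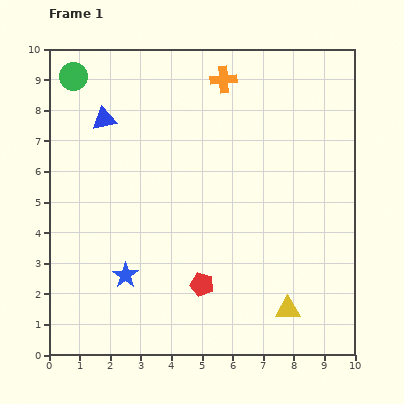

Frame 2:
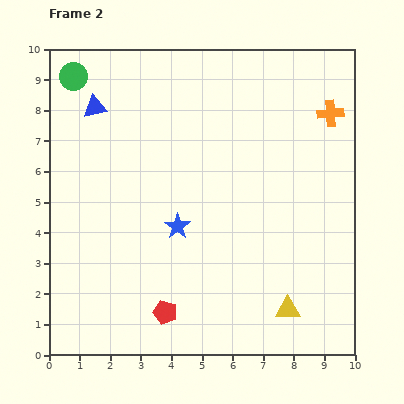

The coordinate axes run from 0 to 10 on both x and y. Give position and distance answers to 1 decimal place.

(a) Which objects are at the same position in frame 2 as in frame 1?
the yellow triangle, the green circle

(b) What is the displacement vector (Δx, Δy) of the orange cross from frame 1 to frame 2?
(3.5, -1.1)

The orange cross was at (5.7, 9.0) in frame 1 and (9.2, 7.9) in frame 2.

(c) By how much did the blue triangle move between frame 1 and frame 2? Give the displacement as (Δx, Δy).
(-0.3, 0.4)

The blue triangle was at (1.8, 7.7) in frame 1 and (1.5, 8.1) in frame 2.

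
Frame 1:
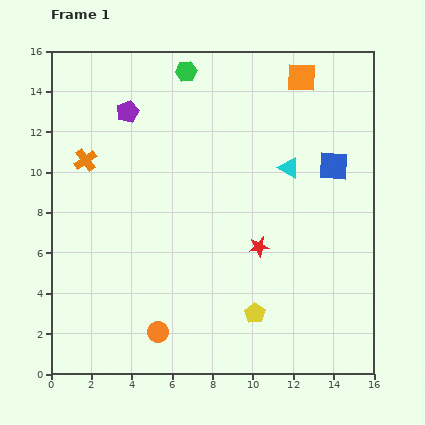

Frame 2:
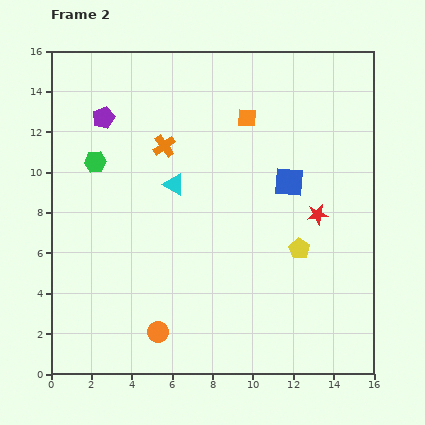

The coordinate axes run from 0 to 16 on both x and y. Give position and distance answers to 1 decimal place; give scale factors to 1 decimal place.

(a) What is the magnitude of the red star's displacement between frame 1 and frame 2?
3.3

The red star moved from (10.3, 6.3) to (13.2, 7.9), a distance of √(2.9² + 1.6²) ≈ 3.3.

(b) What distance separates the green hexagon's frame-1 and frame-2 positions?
6.4

The green hexagon moved from (6.7, 15.0) to (2.2, 10.5), a distance of √(4.5² + 4.5²) ≈ 6.4.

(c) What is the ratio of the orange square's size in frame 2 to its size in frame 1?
0.6×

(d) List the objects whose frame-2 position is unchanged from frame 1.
the orange circle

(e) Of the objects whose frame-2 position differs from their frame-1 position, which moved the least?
the purple pentagon

(moved 1.2)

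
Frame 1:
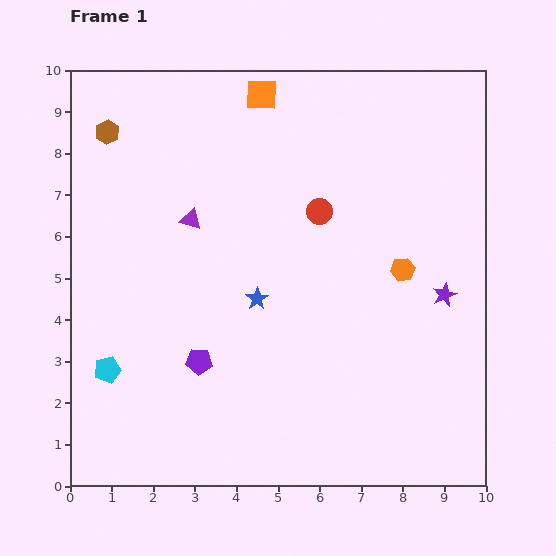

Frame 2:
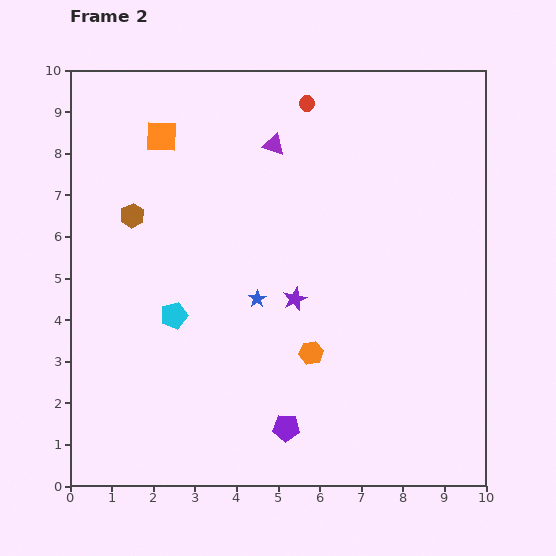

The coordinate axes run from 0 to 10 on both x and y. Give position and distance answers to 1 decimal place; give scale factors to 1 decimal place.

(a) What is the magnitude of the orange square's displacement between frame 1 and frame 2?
2.6

The orange square moved from (4.6, 9.4) to (2.2, 8.4), a distance of √(2.4² + 1.0²) ≈ 2.6.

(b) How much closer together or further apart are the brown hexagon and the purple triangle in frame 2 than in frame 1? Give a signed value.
+0.9

Distance in frame 1: 2.9. Distance in frame 2: 3.8.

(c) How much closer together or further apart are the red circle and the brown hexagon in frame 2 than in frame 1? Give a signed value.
-0.4

Distance in frame 1: 5.4. Distance in frame 2: 5.0.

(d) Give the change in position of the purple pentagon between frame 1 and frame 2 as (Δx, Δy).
(2.1, -1.6)

The purple pentagon was at (3.1, 3.0) in frame 1 and (5.2, 1.4) in frame 2.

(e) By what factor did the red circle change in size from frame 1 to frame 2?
0.6×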